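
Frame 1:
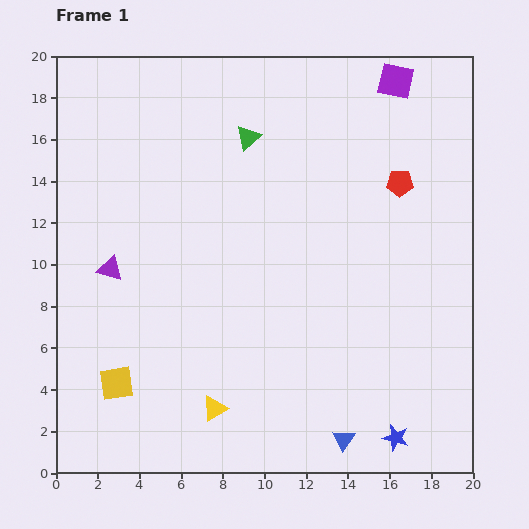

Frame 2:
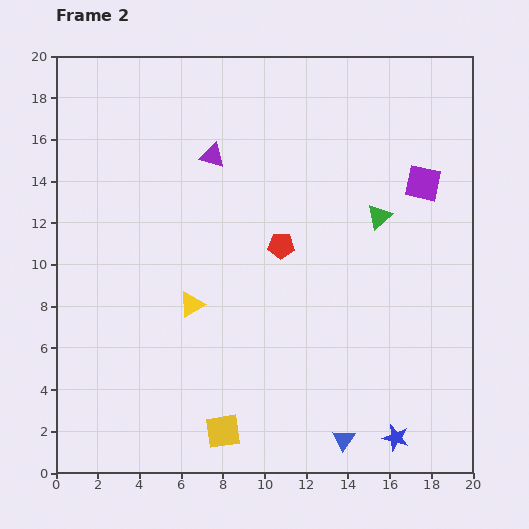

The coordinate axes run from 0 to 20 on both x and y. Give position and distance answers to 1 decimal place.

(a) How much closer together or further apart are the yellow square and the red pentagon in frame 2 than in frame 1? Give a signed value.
-7.3

Distance in frame 1: 16.6. Distance in frame 2: 9.3.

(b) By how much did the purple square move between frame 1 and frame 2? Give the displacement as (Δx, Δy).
(1.3, -4.9)

The purple square was at (16.3, 18.8) in frame 1 and (17.6, 13.9) in frame 2.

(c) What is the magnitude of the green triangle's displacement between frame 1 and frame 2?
7.4

The green triangle moved from (9.2, 16.1) to (15.5, 12.3), a distance of √(6.3² + 3.8²) ≈ 7.4.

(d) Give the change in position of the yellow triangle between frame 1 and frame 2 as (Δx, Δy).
(-1.1, 5.0)

The yellow triangle was at (7.6, 3.1) in frame 1 and (6.5, 8.1) in frame 2.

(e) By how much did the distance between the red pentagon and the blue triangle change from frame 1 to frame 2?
-2.8

Distance in frame 1: 12.6. Distance in frame 2: 9.8.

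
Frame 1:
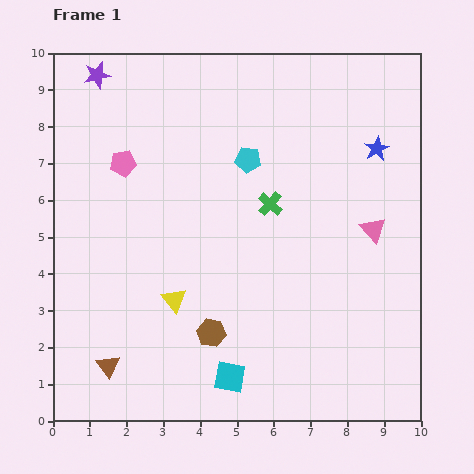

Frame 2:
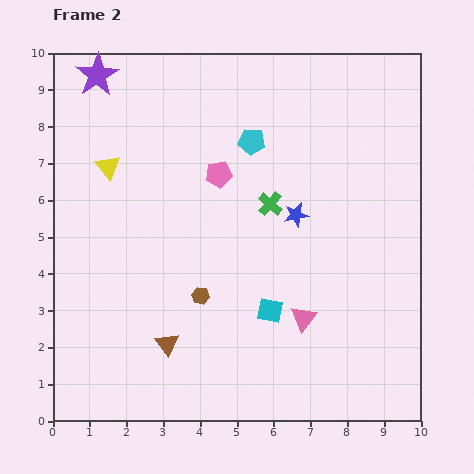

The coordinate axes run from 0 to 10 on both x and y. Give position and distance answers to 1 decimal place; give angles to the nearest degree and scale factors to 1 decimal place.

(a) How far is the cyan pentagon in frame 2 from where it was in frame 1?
0.5

The cyan pentagon moved from (5.3, 7.1) to (5.4, 7.6), a distance of √(0.1² + 0.5²) ≈ 0.5.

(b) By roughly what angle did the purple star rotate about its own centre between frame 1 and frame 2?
20° counter-clockwise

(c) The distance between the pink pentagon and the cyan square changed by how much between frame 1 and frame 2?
-2.5

Distance in frame 1: 6.5. Distance in frame 2: 4.0.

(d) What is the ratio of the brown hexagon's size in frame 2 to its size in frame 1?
0.6×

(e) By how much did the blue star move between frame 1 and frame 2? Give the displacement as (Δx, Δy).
(-2.2, -1.8)

The blue star was at (8.8, 7.4) in frame 1 and (6.6, 5.6) in frame 2.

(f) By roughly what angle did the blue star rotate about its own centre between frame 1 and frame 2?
17° clockwise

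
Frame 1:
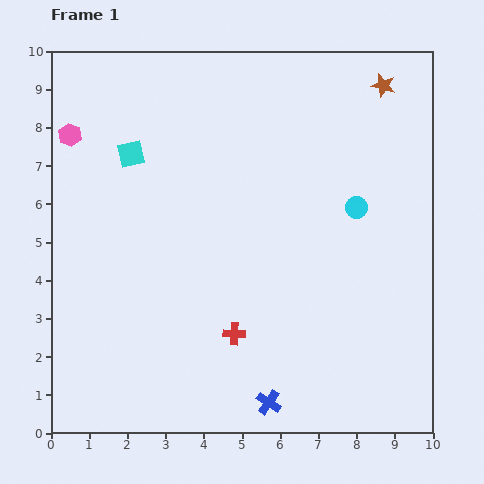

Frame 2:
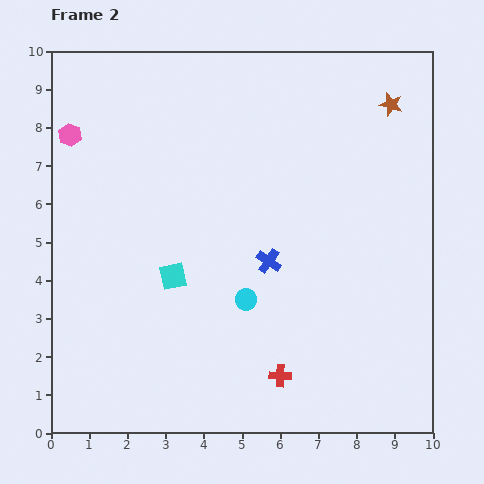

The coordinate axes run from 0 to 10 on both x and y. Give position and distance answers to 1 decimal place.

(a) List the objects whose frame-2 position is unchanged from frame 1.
the pink hexagon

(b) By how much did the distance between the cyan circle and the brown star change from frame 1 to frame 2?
+3.1

Distance in frame 1: 3.3. Distance in frame 2: 6.4.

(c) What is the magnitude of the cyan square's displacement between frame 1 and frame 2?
3.4

The cyan square moved from (2.1, 7.3) to (3.2, 4.1), a distance of √(1.1² + 3.2²) ≈ 3.4.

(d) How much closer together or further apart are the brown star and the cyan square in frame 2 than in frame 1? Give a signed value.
+0.5

Distance in frame 1: 6.8. Distance in frame 2: 7.3.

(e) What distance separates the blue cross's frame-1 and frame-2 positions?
3.7

The blue cross moved from (5.7, 0.8) to (5.7, 4.5), a distance of √(0.0² + 3.7²) ≈ 3.7.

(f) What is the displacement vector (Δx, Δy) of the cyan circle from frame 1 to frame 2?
(-2.9, -2.4)

The cyan circle was at (8.0, 5.9) in frame 1 and (5.1, 3.5) in frame 2.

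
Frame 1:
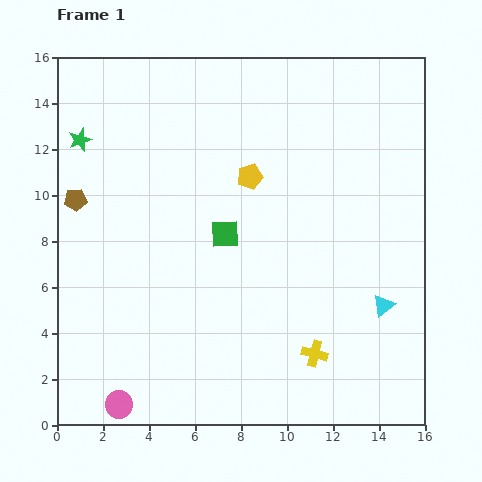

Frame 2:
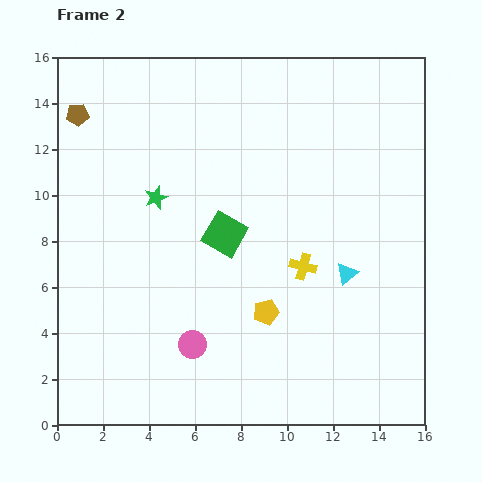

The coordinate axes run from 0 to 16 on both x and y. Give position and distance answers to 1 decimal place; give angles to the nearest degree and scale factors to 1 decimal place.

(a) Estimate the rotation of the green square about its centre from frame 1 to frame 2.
33° clockwise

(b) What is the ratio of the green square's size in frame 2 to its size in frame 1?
1.5×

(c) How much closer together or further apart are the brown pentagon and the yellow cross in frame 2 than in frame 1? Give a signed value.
-0.6

Distance in frame 1: 12.4. Distance in frame 2: 11.8.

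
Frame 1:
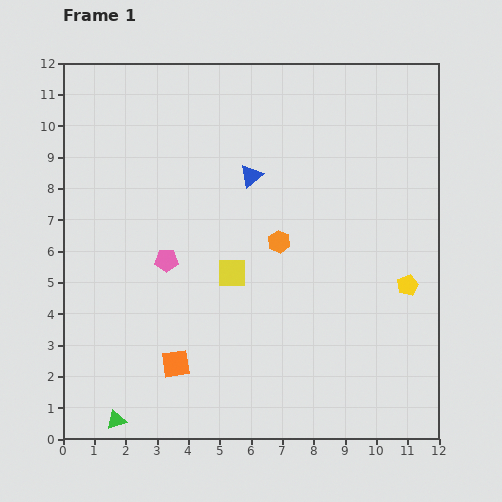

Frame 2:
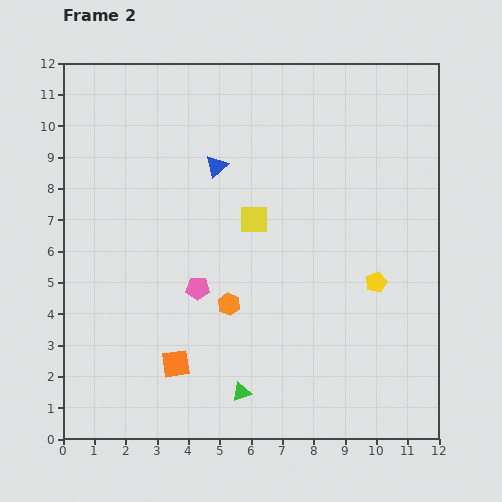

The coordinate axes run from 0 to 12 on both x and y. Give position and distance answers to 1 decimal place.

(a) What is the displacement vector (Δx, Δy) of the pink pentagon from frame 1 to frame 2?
(1.0, -0.9)

The pink pentagon was at (3.3, 5.7) in frame 1 and (4.3, 4.8) in frame 2.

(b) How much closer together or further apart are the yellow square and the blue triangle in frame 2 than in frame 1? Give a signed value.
-1.1

Distance in frame 1: 3.2. Distance in frame 2: 2.1.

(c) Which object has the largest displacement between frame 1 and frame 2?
the green triangle

(moved 4.1; next 2.6)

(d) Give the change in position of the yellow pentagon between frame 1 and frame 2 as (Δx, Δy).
(-1.0, 0.1)

The yellow pentagon was at (11.0, 4.9) in frame 1 and (10.0, 5.0) in frame 2.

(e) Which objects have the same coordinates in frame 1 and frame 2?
the orange square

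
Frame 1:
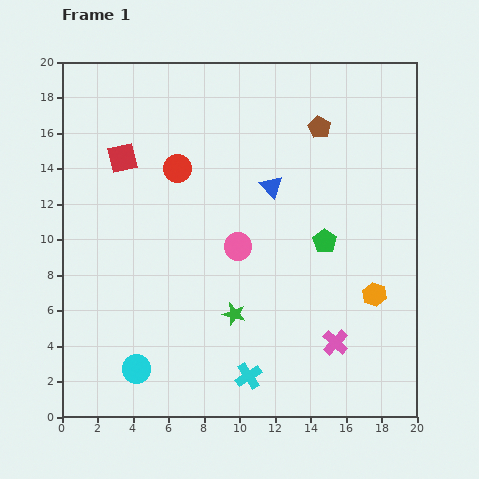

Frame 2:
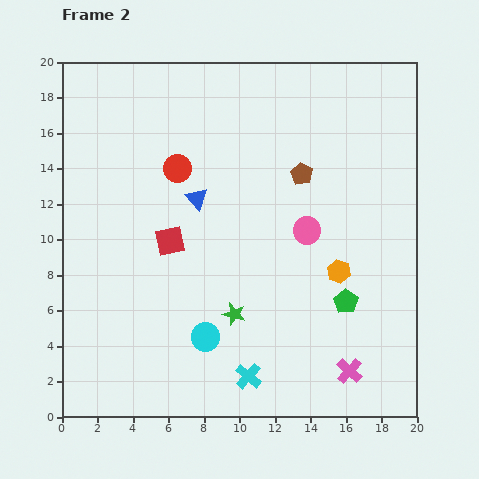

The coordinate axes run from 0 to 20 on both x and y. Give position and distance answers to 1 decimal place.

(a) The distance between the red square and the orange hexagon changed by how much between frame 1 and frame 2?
-6.5

Distance in frame 1: 16.2. Distance in frame 2: 9.7.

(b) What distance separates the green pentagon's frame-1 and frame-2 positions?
3.6

The green pentagon moved from (14.8, 9.9) to (16.0, 6.5), a distance of √(1.2² + 3.4²) ≈ 3.6.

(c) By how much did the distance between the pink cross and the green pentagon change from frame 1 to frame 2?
-1.8

Distance in frame 1: 5.7. Distance in frame 2: 3.9.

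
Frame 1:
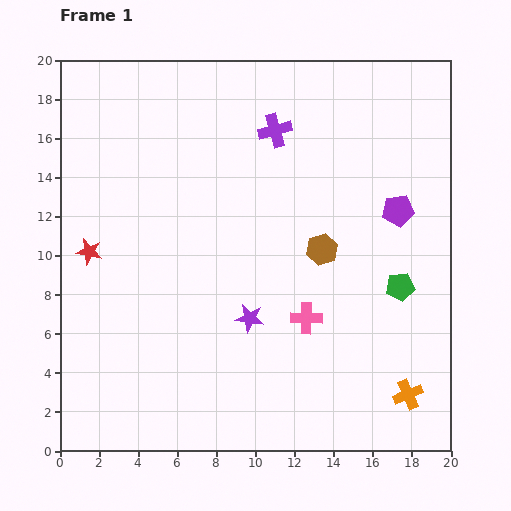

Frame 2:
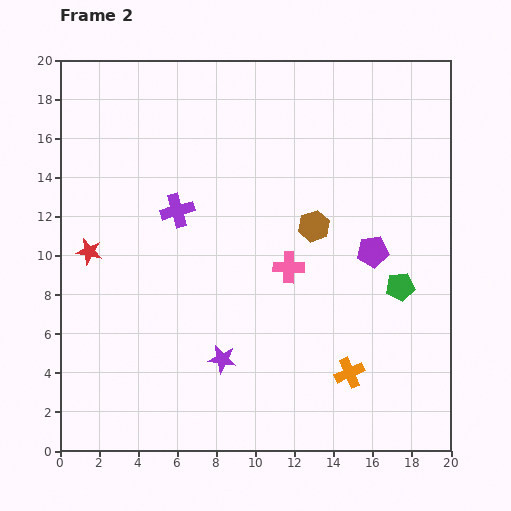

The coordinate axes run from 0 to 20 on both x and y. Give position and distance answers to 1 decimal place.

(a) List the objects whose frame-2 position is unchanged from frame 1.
the green pentagon, the red star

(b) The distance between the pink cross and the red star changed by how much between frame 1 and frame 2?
-1.4

Distance in frame 1: 11.6. Distance in frame 2: 10.2.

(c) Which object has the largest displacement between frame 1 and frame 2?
the purple cross

(moved 6.5; next 3.2)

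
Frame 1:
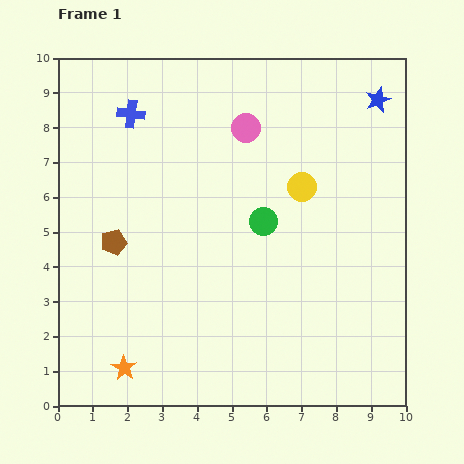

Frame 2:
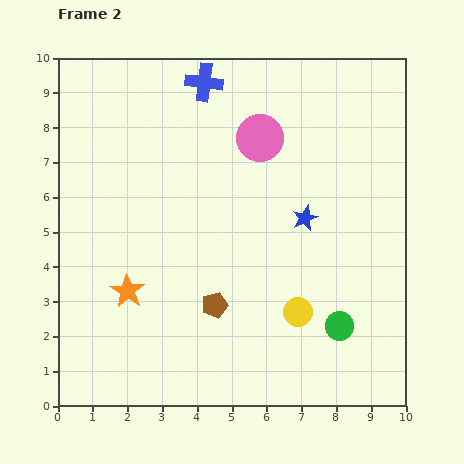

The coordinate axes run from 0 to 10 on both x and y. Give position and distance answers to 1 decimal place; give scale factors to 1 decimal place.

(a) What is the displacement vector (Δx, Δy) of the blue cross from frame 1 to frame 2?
(2.1, 0.9)

The blue cross was at (2.1, 8.4) in frame 1 and (4.2, 9.3) in frame 2.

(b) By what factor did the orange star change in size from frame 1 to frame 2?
1.3×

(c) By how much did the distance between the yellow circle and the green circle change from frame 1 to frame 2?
-0.2

Distance in frame 1: 1.5. Distance in frame 2: 1.3.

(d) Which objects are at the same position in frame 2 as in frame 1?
none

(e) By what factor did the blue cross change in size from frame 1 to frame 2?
1.4×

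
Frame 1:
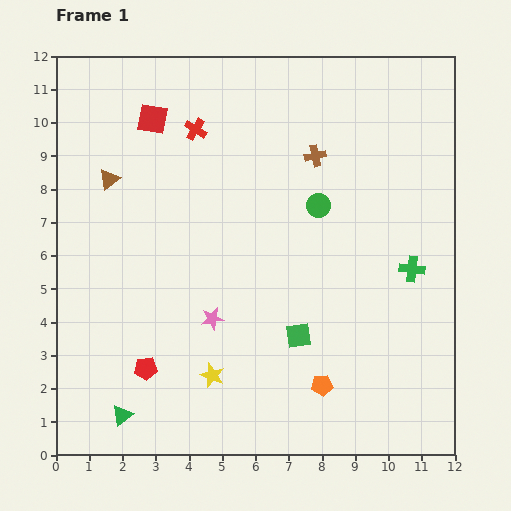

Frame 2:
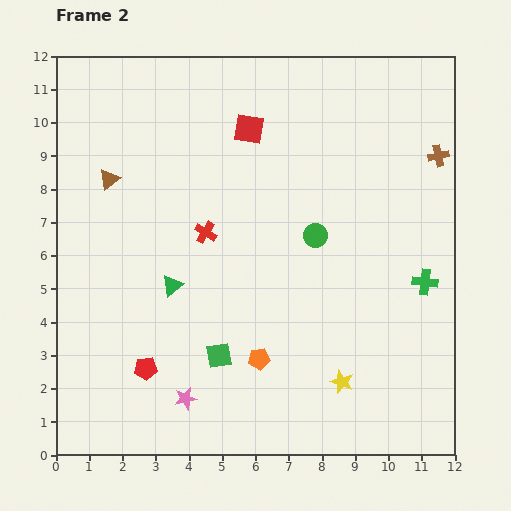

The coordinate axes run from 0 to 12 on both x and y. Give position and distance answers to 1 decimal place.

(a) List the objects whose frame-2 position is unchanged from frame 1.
the red pentagon, the brown triangle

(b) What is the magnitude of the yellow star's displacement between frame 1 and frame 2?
3.9

The yellow star moved from (4.7, 2.4) to (8.6, 2.2), a distance of √(3.9² + 0.2²) ≈ 3.9.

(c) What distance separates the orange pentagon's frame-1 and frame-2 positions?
2.1

The orange pentagon moved from (8.0, 2.1) to (6.1, 2.9), a distance of √(1.9² + 0.8²) ≈ 2.1.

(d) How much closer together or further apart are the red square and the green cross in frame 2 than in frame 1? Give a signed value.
-2.0

Distance in frame 1: 9.0. Distance in frame 2: 7.0.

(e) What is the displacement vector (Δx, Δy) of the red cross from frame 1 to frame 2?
(0.3, -3.1)

The red cross was at (4.2, 9.8) in frame 1 and (4.5, 6.7) in frame 2.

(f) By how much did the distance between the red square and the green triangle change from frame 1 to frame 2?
-3.7

Distance in frame 1: 8.9. Distance in frame 2: 5.2.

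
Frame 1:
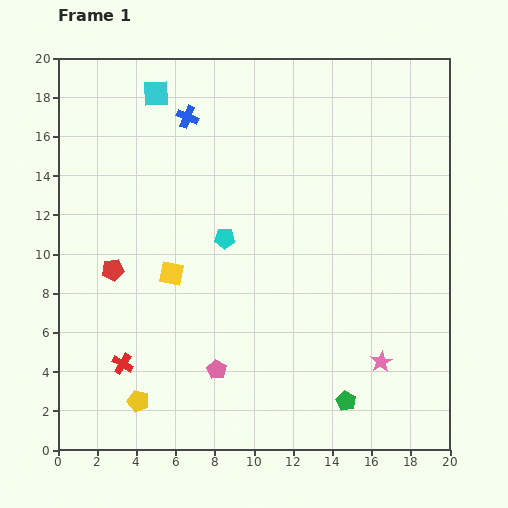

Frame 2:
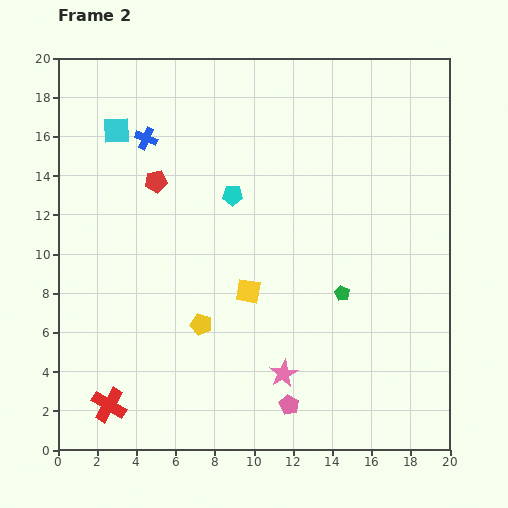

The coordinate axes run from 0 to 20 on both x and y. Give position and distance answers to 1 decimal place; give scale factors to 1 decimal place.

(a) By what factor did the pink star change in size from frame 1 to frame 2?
1.3×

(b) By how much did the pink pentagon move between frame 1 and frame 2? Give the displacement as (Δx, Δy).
(3.7, -1.8)

The pink pentagon was at (8.1, 4.1) in frame 1 and (11.8, 2.3) in frame 2.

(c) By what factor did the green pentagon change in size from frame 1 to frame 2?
0.8×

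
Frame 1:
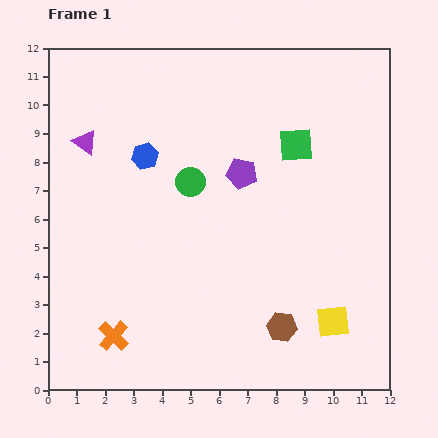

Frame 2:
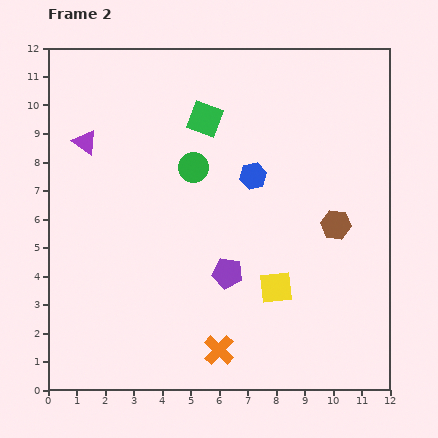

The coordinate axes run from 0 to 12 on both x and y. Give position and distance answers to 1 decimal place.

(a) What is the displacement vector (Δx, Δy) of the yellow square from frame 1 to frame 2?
(-2.0, 1.2)

The yellow square was at (10.0, 2.4) in frame 1 and (8.0, 3.6) in frame 2.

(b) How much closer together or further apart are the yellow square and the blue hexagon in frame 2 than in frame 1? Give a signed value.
-4.8

Distance in frame 1: 8.8. Distance in frame 2: 4.0.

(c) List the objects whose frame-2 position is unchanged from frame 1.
the purple triangle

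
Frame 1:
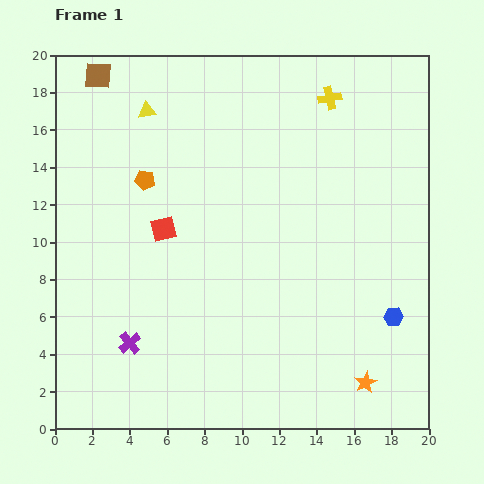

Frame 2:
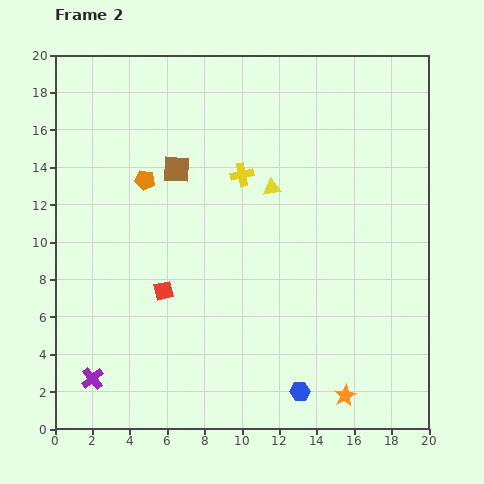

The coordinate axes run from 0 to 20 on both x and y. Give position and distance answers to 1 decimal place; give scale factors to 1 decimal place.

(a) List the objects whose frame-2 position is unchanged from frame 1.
the orange pentagon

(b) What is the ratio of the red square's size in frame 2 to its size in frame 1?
0.8×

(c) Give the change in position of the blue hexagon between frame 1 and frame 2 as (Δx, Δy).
(-5.0, -4.0)

The blue hexagon was at (18.1, 6.0) in frame 1 and (13.1, 2.0) in frame 2.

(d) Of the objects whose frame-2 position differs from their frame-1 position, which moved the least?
the orange star

(moved 1.3)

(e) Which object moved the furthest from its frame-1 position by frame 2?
the yellow triangle

(moved 7.9; next 6.5)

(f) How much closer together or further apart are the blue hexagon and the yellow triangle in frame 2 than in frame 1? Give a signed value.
-6.2

Distance in frame 1: 17.2. Distance in frame 2: 11.0.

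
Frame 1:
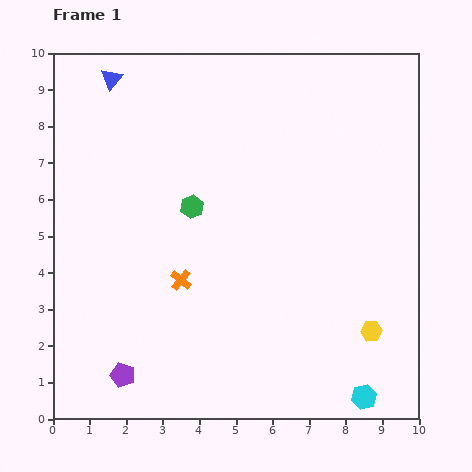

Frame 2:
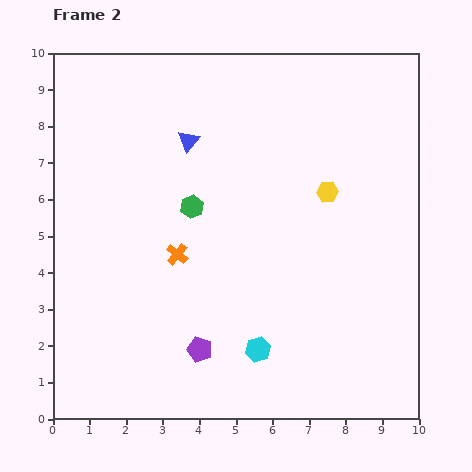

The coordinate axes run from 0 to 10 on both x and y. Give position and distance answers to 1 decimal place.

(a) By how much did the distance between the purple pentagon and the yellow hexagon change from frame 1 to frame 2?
-1.4

Distance in frame 1: 6.9. Distance in frame 2: 5.5.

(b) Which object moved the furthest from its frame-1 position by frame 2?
the yellow hexagon

(moved 4.0; next 3.2)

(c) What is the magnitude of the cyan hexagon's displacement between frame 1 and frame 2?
3.2

The cyan hexagon moved from (8.5, 0.6) to (5.6, 1.9), a distance of √(2.9² + 1.3²) ≈ 3.2.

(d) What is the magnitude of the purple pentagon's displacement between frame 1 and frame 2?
2.2

The purple pentagon moved from (1.9, 1.2) to (4.0, 1.9), a distance of √(2.1² + 0.7²) ≈ 2.2.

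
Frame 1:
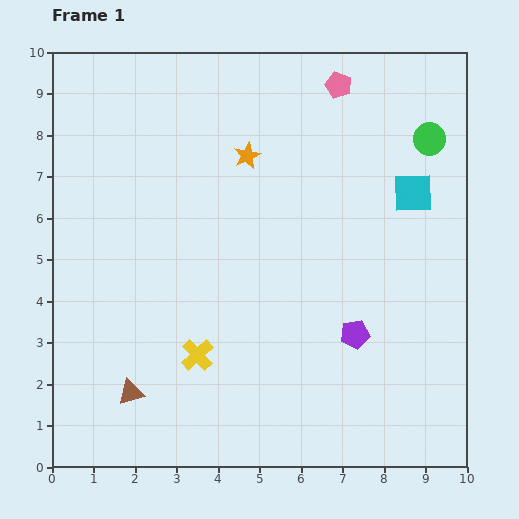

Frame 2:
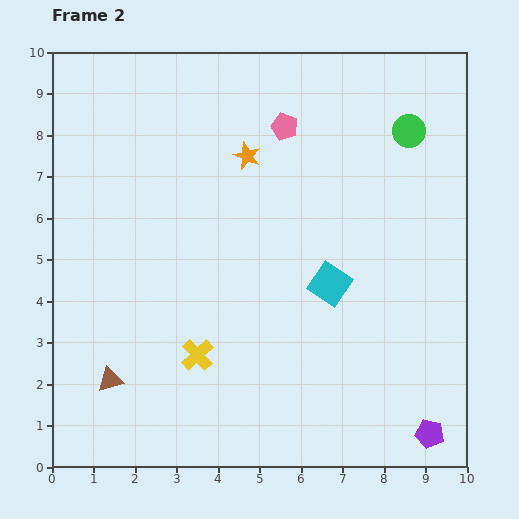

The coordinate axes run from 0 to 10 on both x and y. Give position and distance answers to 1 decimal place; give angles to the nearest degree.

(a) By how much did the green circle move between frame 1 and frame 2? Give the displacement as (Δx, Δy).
(-0.5, 0.2)

The green circle was at (9.1, 7.9) in frame 1 and (8.6, 8.1) in frame 2.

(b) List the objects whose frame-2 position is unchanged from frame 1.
the orange star, the yellow cross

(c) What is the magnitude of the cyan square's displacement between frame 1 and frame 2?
3.0

The cyan square moved from (8.7, 6.6) to (6.7, 4.4), a distance of √(2.0² + 2.2²) ≈ 3.0.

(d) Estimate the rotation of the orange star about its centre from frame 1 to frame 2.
25° counter-clockwise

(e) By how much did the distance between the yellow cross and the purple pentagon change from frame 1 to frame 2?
+2.1

Distance in frame 1: 3.8. Distance in frame 2: 5.9.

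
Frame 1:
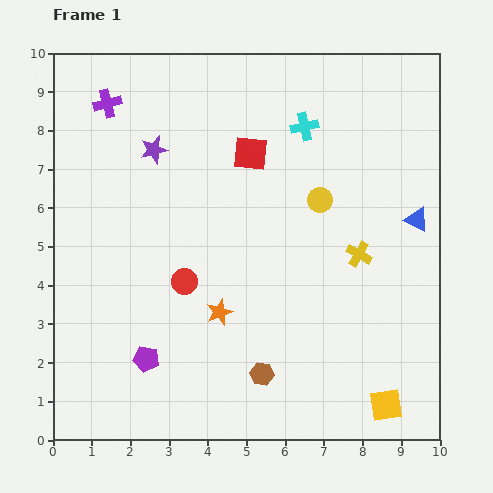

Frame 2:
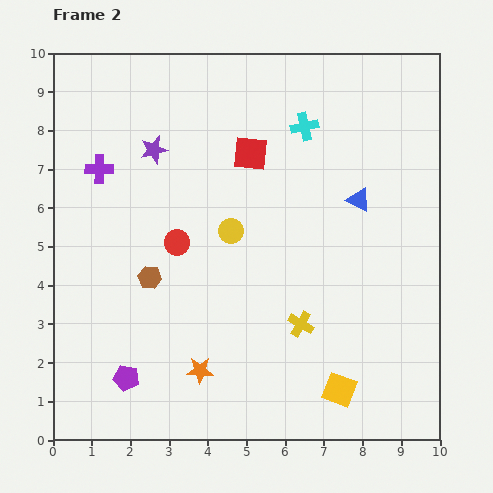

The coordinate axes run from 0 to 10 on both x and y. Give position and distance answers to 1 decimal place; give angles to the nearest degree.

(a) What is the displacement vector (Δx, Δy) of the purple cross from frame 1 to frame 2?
(-0.2, -1.7)

The purple cross was at (1.4, 8.7) in frame 1 and (1.2, 7.0) in frame 2.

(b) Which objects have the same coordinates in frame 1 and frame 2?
the red square, the purple star, the cyan cross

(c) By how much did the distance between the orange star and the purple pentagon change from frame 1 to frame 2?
-0.3

Distance in frame 1: 2.2. Distance in frame 2: 1.9.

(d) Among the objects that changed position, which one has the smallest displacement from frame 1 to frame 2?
the purple pentagon

(moved 0.7)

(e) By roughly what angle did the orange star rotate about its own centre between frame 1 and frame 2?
24° clockwise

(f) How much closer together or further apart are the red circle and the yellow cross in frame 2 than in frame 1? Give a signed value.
-0.8

Distance in frame 1: 4.6. Distance in frame 2: 3.8.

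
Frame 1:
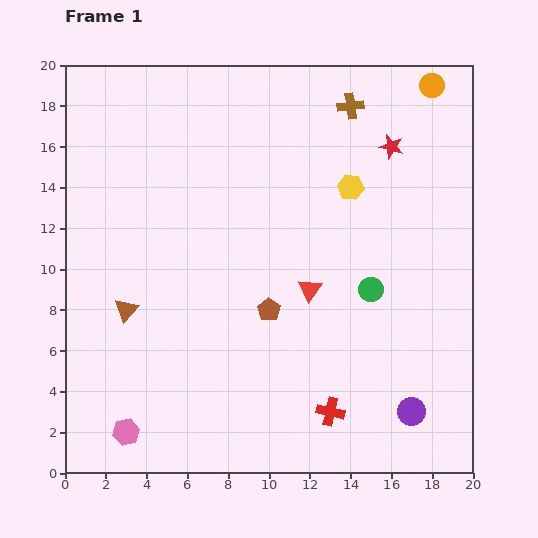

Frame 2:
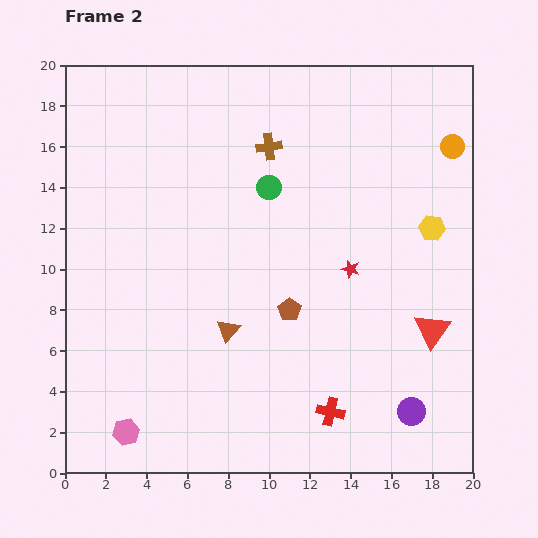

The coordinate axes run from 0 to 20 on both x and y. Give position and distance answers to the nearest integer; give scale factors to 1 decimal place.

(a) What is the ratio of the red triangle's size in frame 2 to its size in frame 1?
1.6×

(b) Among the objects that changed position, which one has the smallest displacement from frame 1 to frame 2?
the brown pentagon

(moved 1)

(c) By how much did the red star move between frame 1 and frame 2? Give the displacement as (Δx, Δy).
(-2, -6)

The red star was at (16, 16) in frame 1 and (14, 10) in frame 2.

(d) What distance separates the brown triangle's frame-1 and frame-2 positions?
5

The brown triangle moved from (3, 8) to (8, 7), a distance of √(5² + 1²) ≈ 5.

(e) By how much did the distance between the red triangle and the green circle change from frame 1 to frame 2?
+8

Distance in frame 1: 3. Distance in frame 2: 11.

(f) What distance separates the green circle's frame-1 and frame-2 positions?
7

The green circle moved from (15, 9) to (10, 14), a distance of √(5² + 5²) ≈ 7.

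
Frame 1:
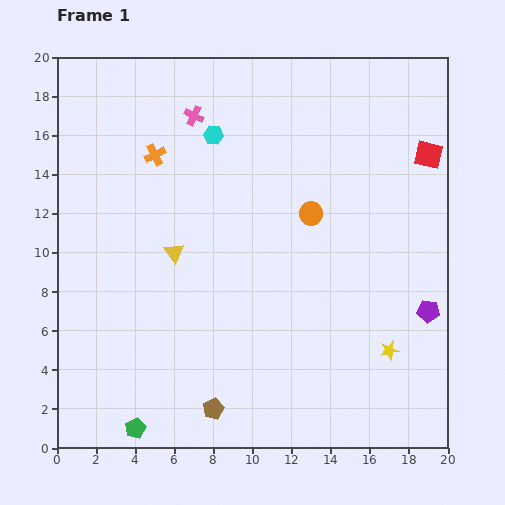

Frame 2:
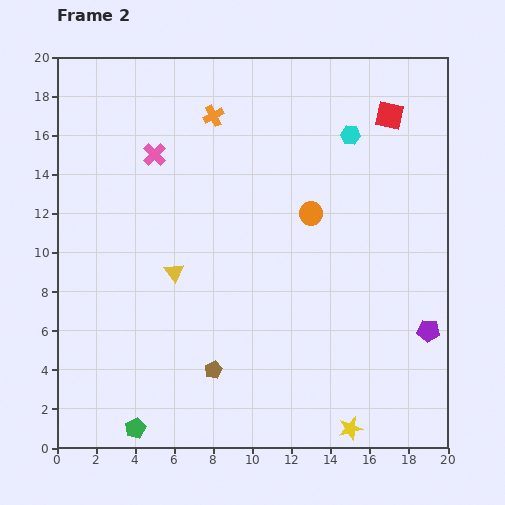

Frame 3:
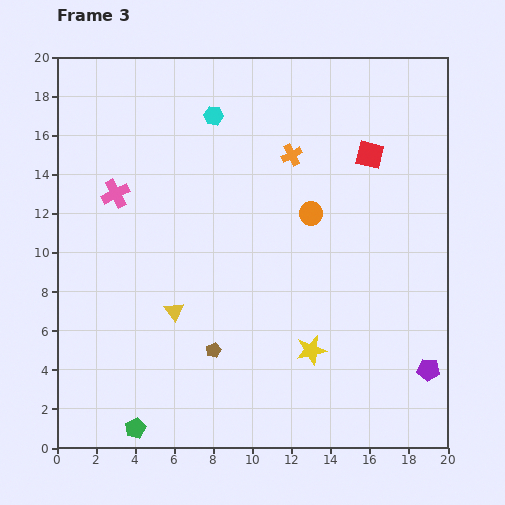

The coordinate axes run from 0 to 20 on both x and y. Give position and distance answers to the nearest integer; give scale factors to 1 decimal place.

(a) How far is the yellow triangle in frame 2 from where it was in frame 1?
1

The yellow triangle moved from (6, 10) to (6, 9), a distance of √(0² + 1²) ≈ 1.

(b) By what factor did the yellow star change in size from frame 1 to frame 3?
1.5×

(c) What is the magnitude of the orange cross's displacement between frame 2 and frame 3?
4

The orange cross moved from (8, 17) to (12, 15), a distance of √(4² + 2²) ≈ 4.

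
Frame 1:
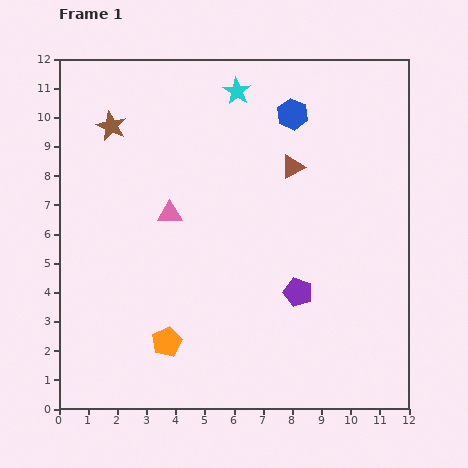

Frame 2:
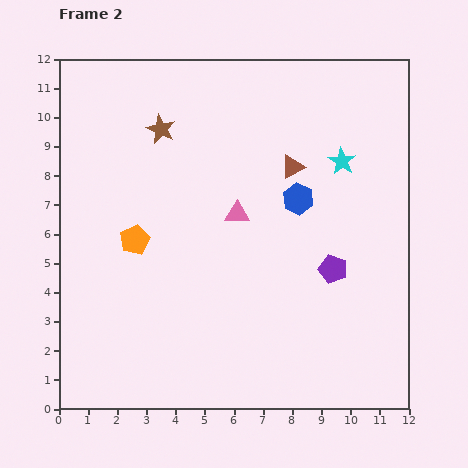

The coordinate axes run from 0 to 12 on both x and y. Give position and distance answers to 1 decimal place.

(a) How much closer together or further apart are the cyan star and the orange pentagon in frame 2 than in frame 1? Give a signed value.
-1.3

Distance in frame 1: 8.9. Distance in frame 2: 7.6.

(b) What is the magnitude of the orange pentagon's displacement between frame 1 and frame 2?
3.7

The orange pentagon moved from (3.7, 2.3) to (2.6, 5.8), a distance of √(1.1² + 3.5²) ≈ 3.7.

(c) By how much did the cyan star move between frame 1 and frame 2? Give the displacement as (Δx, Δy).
(3.6, -2.4)

The cyan star was at (6.1, 10.9) in frame 1 and (9.7, 8.5) in frame 2.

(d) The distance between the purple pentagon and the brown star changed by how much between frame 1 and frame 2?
-1.0

Distance in frame 1: 8.6. Distance in frame 2: 7.6.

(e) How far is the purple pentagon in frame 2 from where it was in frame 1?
1.4

The purple pentagon moved from (8.2, 4.0) to (9.4, 4.8), a distance of √(1.2² + 0.8²) ≈ 1.4.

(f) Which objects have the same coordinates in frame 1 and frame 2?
the brown triangle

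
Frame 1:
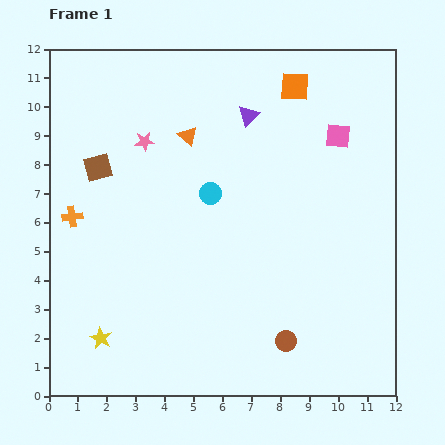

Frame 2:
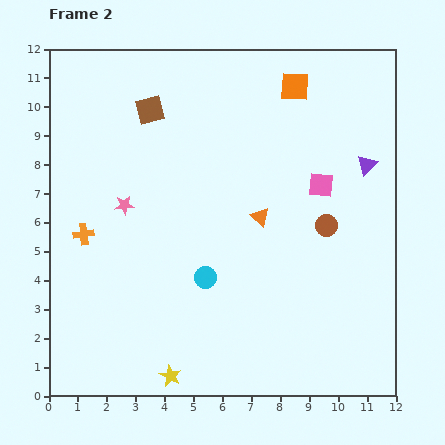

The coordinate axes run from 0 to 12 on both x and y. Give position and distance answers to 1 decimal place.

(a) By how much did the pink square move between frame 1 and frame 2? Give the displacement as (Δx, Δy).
(-0.6, -1.7)

The pink square was at (10.0, 9.0) in frame 1 and (9.4, 7.3) in frame 2.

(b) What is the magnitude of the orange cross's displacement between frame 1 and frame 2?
0.7

The orange cross moved from (0.8, 6.2) to (1.2, 5.6), a distance of √(0.4² + 0.6²) ≈ 0.7.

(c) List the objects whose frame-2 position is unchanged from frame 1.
the orange square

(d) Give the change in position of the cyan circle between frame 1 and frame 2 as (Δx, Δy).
(-0.2, -2.9)

The cyan circle was at (5.6, 7.0) in frame 1 and (5.4, 4.1) in frame 2.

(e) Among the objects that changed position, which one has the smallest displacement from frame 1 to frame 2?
the orange cross

(moved 0.7)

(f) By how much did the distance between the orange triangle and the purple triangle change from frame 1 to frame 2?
+1.9

Distance in frame 1: 2.2. Distance in frame 2: 4.1.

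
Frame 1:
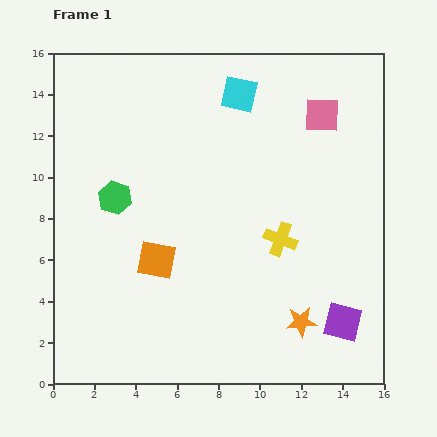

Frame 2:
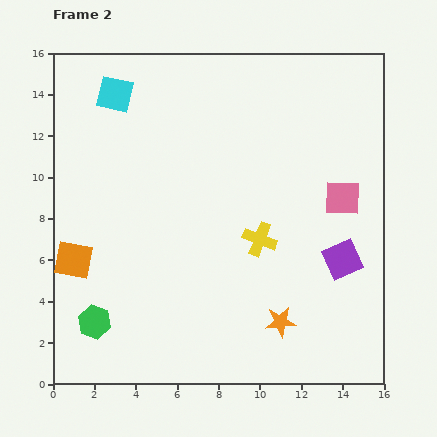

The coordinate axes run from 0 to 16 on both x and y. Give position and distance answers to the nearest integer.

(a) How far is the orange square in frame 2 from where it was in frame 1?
4

The orange square moved from (5, 6) to (1, 6), a distance of √(4² + 0²) ≈ 4.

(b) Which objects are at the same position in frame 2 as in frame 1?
none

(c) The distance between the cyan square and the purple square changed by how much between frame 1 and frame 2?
+2

Distance in frame 1: 12. Distance in frame 2: 14.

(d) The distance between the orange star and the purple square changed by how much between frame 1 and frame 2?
+2

Distance in frame 1: 2. Distance in frame 2: 4.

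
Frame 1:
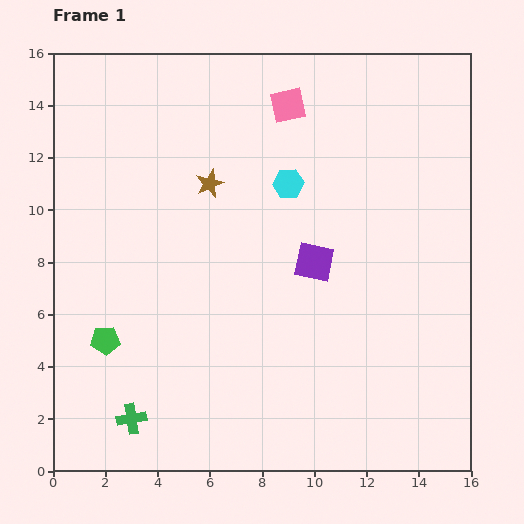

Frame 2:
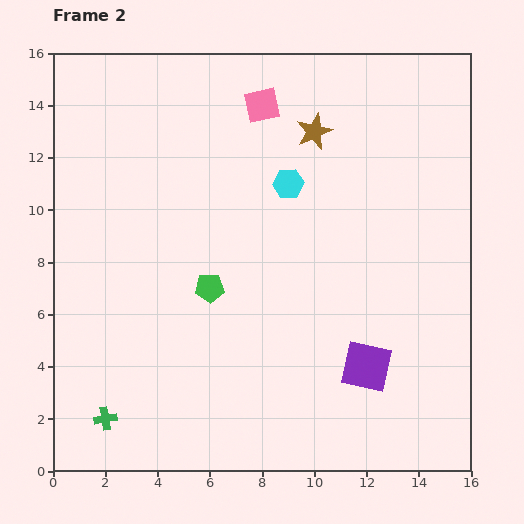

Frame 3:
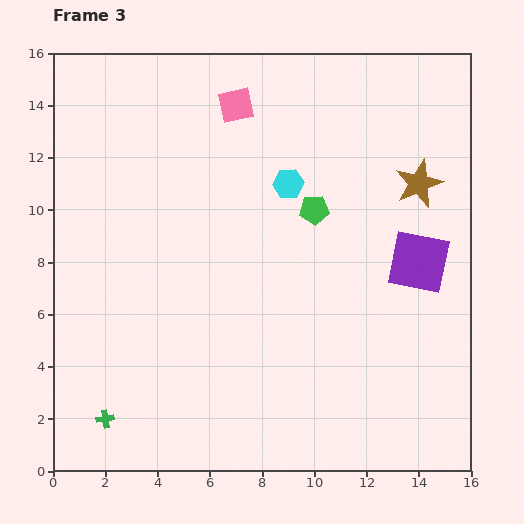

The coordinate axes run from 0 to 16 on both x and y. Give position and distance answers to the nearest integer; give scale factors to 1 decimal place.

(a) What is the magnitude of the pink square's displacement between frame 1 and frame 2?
1

The pink square moved from (9, 14) to (8, 14), a distance of √(1² + 0²) ≈ 1.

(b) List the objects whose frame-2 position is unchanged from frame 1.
the cyan hexagon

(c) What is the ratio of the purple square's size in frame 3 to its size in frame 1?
1.6×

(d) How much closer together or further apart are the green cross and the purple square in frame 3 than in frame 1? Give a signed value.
+4

Distance in frame 1: 9. Distance in frame 3: 13.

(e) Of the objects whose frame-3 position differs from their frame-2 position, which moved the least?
the pink square

(moved 1)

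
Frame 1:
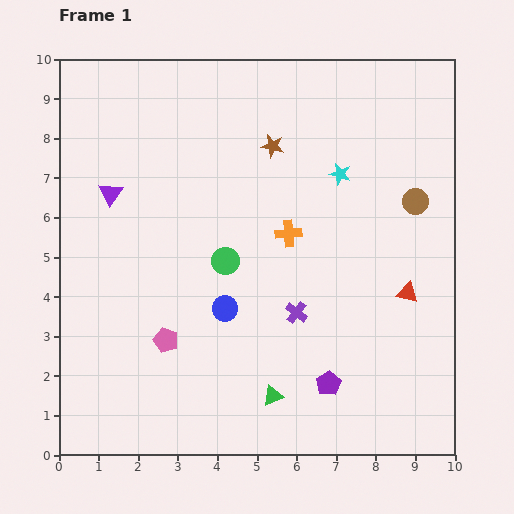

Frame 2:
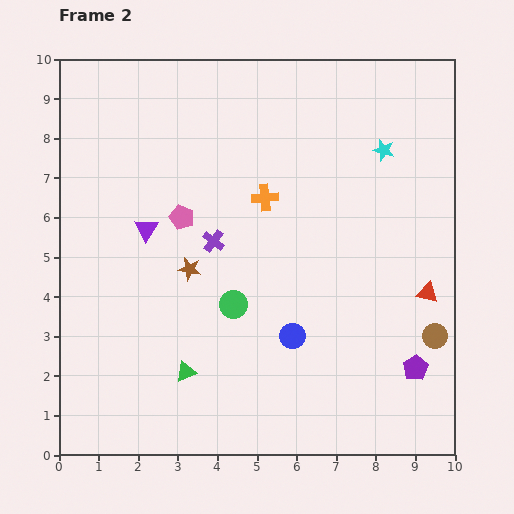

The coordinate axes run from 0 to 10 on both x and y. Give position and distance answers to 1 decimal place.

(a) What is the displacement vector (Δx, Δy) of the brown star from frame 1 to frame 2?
(-2.1, -3.1)

The brown star was at (5.4, 7.8) in frame 1 and (3.3, 4.7) in frame 2.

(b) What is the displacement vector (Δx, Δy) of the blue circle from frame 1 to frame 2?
(1.7, -0.7)

The blue circle was at (4.2, 3.7) in frame 1 and (5.9, 3.0) in frame 2.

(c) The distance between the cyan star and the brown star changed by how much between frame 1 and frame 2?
+3.9

Distance in frame 1: 1.8. Distance in frame 2: 5.7.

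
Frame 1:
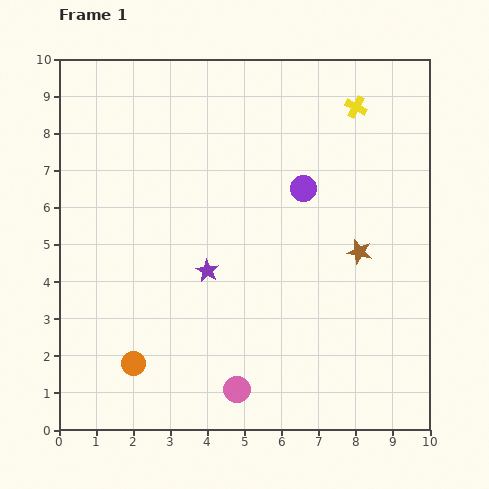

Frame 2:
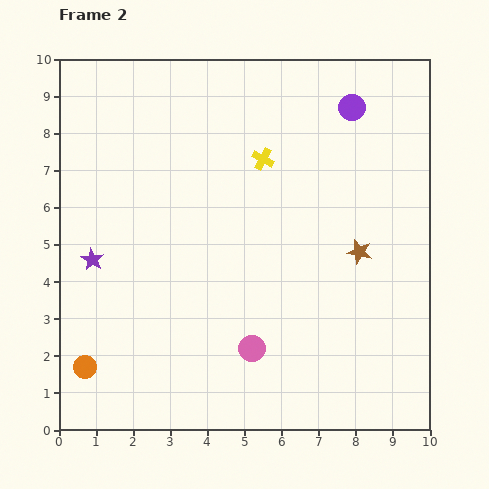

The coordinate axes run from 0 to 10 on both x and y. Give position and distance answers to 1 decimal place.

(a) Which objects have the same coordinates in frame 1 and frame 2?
the brown star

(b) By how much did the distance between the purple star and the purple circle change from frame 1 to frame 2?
+4.7

Distance in frame 1: 3.4. Distance in frame 2: 8.1.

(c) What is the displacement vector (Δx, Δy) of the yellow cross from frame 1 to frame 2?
(-2.5, -1.4)

The yellow cross was at (8.0, 8.7) in frame 1 and (5.5, 7.3) in frame 2.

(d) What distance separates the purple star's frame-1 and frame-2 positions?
3.1

The purple star moved from (4.0, 4.3) to (0.9, 4.6), a distance of √(3.1² + 0.3²) ≈ 3.1.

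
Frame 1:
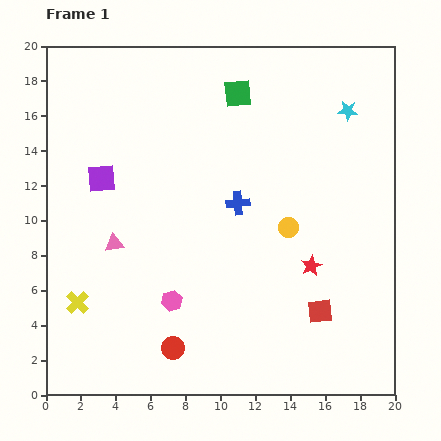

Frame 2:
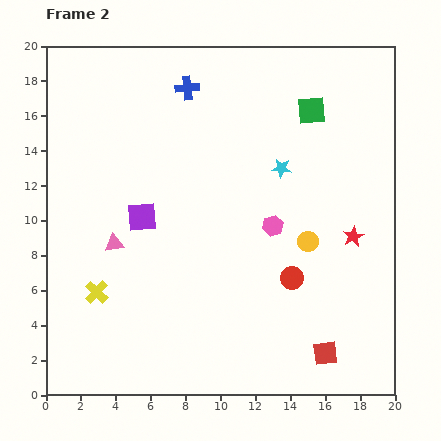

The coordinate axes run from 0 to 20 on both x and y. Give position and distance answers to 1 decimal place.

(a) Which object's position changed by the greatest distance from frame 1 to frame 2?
the red circle

(moved 7.9; next 7.2)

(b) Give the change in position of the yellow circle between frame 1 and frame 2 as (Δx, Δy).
(1.1, -0.8)

The yellow circle was at (13.9, 9.6) in frame 1 and (15.0, 8.8) in frame 2.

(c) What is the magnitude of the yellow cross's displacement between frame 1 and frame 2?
1.3

The yellow cross moved from (1.8, 5.3) to (2.9, 5.9), a distance of √(1.1² + 0.6²) ≈ 1.3.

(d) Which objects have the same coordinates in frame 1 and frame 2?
the pink triangle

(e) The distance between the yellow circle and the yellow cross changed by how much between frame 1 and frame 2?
-0.4

Distance in frame 1: 12.8. Distance in frame 2: 12.4.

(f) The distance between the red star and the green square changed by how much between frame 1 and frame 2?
-3.2

Distance in frame 1: 10.8. Distance in frame 2: 7.6.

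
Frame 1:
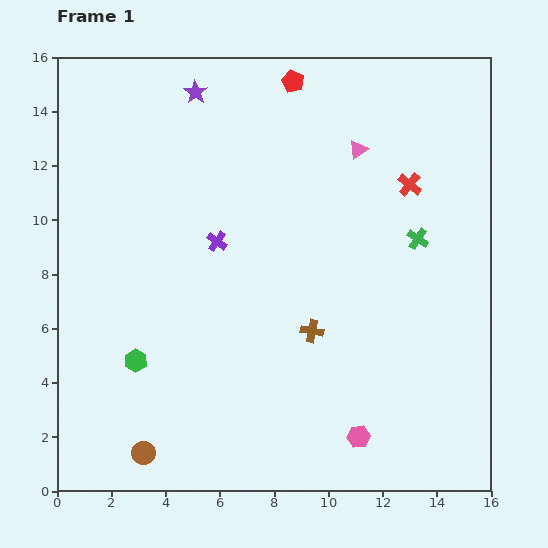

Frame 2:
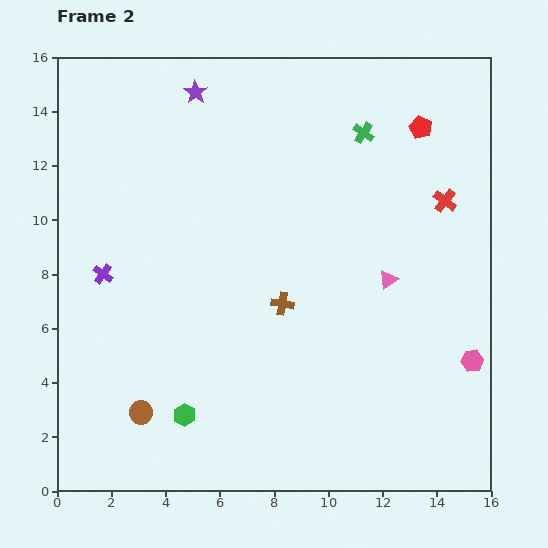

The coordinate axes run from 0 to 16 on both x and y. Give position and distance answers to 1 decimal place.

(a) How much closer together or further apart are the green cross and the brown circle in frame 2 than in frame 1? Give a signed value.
+0.4

Distance in frame 1: 12.8. Distance in frame 2: 13.2.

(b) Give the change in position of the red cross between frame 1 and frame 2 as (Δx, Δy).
(1.3, -0.6)

The red cross was at (13.0, 11.3) in frame 1 and (14.3, 10.7) in frame 2.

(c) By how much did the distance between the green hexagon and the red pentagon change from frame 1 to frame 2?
+1.9

Distance in frame 1: 11.8. Distance in frame 2: 13.7.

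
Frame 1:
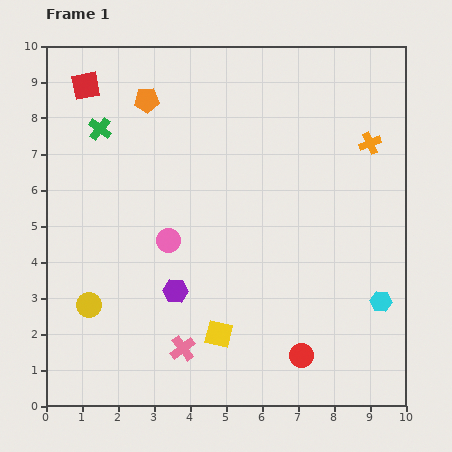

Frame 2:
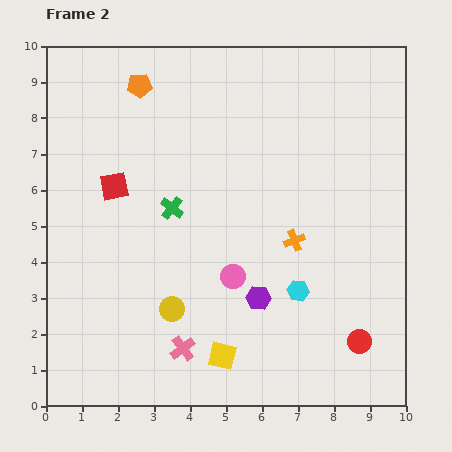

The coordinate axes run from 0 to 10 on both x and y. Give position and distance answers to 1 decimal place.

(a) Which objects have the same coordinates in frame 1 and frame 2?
the pink cross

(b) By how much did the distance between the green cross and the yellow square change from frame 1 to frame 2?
-2.3

Distance in frame 1: 6.6. Distance in frame 2: 4.3.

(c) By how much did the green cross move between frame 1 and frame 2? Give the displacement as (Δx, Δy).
(2.0, -2.2)

The green cross was at (1.5, 7.7) in frame 1 and (3.5, 5.5) in frame 2.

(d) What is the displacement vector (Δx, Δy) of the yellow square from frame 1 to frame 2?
(0.1, -0.6)

The yellow square was at (4.8, 2.0) in frame 1 and (4.9, 1.4) in frame 2.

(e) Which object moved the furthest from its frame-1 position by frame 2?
the orange cross

(moved 3.4; next 3.0)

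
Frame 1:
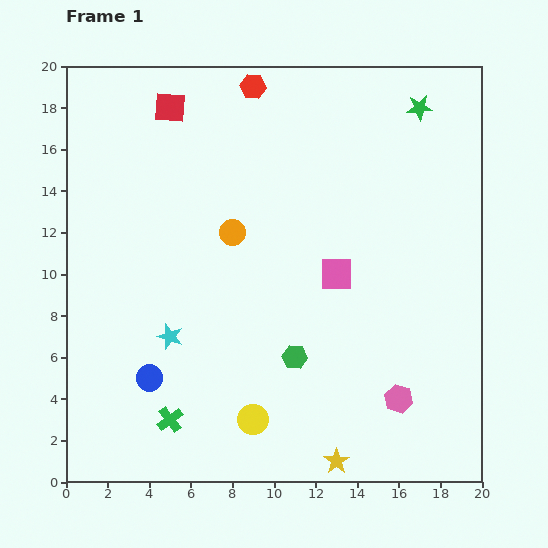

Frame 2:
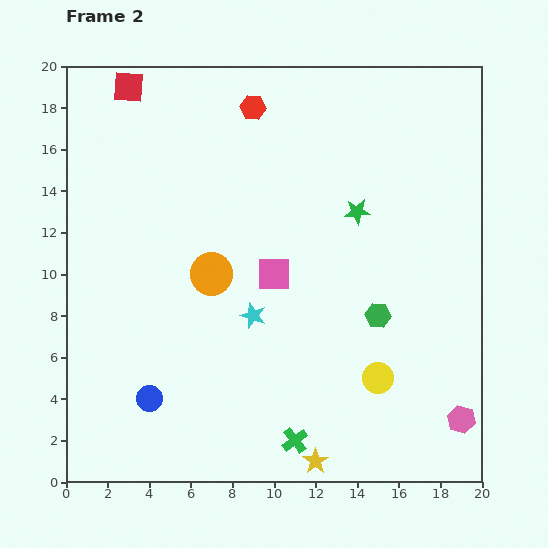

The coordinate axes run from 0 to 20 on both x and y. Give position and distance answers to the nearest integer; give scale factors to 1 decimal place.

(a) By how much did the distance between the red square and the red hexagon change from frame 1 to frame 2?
+2

Distance in frame 1: 4. Distance in frame 2: 6.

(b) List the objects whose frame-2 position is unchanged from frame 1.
none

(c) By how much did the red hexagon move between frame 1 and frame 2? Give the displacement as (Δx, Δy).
(0, -1)

The red hexagon was at (9, 19) in frame 1 and (9, 18) in frame 2.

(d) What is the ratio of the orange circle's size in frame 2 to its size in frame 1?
1.6×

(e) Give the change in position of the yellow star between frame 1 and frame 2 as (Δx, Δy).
(-1, 0)

The yellow star was at (13, 1) in frame 1 and (12, 1) in frame 2.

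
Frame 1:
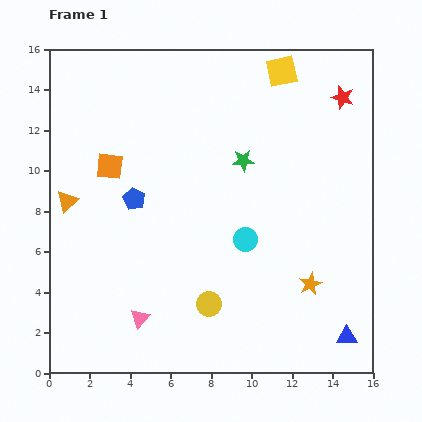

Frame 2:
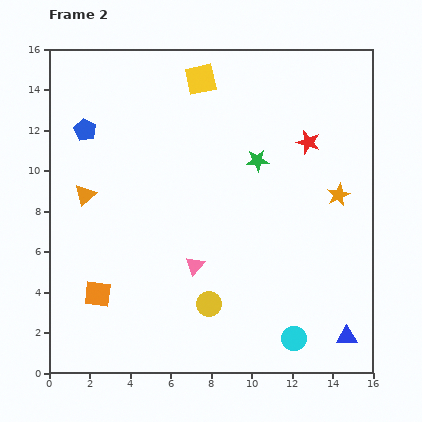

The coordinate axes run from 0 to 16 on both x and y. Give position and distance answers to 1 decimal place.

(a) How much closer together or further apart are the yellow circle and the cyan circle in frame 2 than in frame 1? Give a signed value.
+0.8

Distance in frame 1: 3.7. Distance in frame 2: 4.5.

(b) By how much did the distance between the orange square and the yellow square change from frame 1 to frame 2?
+2.1

Distance in frame 1: 9.7. Distance in frame 2: 11.8.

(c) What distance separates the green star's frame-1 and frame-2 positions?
0.7

The green star moved from (9.6, 10.5) to (10.3, 10.5), a distance of √(0.7² + 0.0²) ≈ 0.7.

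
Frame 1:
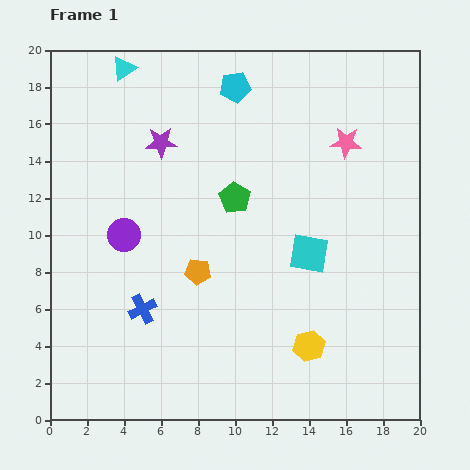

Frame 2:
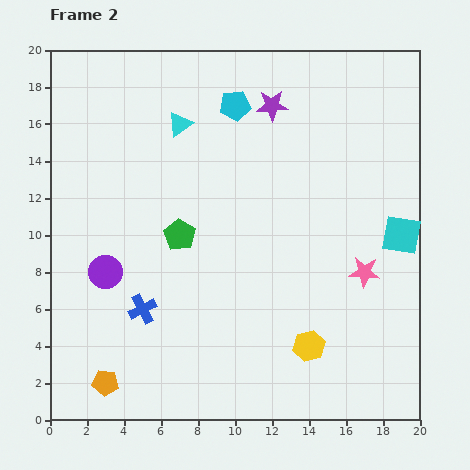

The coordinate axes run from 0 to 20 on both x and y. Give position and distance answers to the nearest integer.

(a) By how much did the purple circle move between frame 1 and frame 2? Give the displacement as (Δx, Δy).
(-1, -2)

The purple circle was at (4, 10) in frame 1 and (3, 8) in frame 2.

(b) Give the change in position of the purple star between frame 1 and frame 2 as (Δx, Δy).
(6, 2)

The purple star was at (6, 15) in frame 1 and (12, 17) in frame 2.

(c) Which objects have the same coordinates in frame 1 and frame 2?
the yellow hexagon, the blue cross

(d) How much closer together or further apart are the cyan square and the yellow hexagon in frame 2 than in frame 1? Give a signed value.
+3

Distance in frame 1: 5. Distance in frame 2: 8.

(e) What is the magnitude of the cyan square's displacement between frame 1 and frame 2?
5

The cyan square moved from (14, 9) to (19, 10), a distance of √(5² + 1²) ≈ 5.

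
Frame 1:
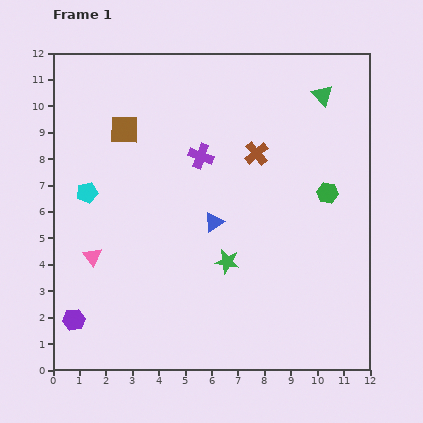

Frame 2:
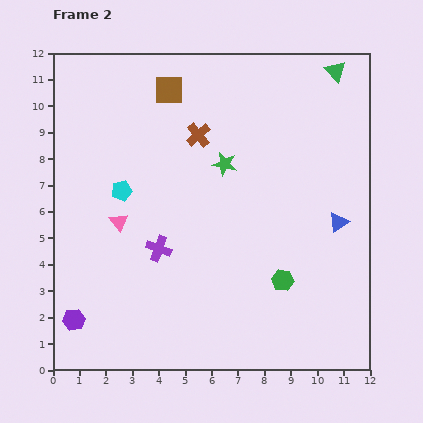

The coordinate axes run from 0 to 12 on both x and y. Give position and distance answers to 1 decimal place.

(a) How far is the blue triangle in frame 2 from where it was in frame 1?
4.7

The blue triangle moved from (6.1, 5.6) to (10.8, 5.6), a distance of √(4.7² + 0.0²) ≈ 4.7.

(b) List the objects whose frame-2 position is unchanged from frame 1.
the purple hexagon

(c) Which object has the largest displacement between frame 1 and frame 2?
the blue triangle

(moved 4.7; next 3.8)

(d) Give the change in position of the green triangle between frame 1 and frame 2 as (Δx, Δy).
(0.5, 0.9)

The green triangle was at (10.2, 10.4) in frame 1 and (10.7, 11.3) in frame 2.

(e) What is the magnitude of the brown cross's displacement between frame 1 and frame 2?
2.3

The brown cross moved from (7.7, 8.2) to (5.5, 8.9), a distance of √(2.2² + 0.7²) ≈ 2.3.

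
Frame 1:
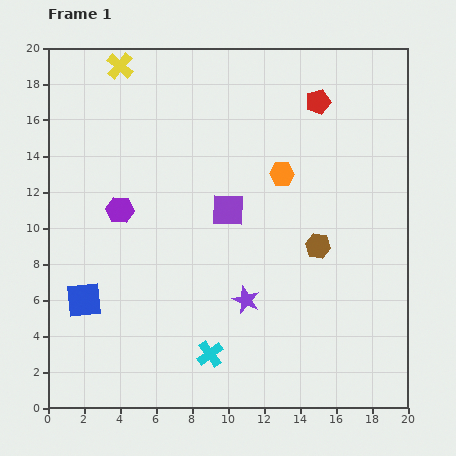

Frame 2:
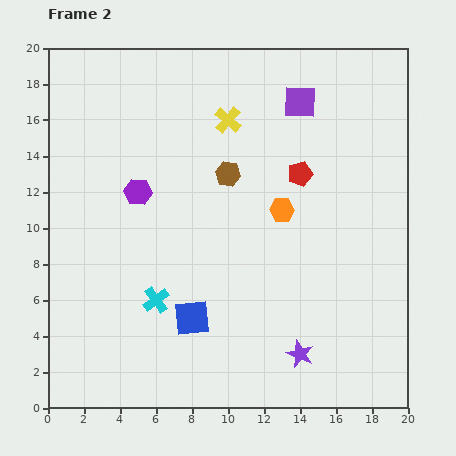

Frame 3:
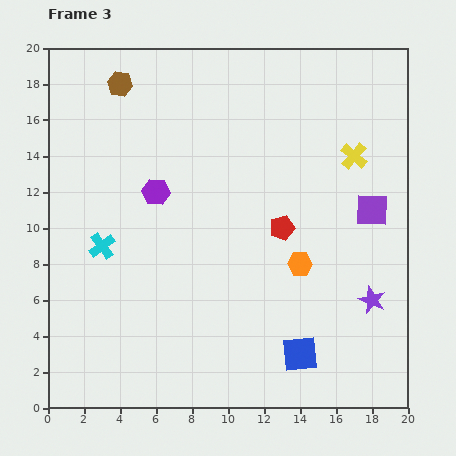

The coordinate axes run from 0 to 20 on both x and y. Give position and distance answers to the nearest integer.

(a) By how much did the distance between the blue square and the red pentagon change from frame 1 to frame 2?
-7

Distance in frame 1: 17. Distance in frame 2: 10.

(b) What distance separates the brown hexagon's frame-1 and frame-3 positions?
14

The brown hexagon moved from (15, 9) to (4, 18), a distance of √(11² + 9²) ≈ 14.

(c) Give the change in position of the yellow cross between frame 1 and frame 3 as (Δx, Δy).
(13, -5)

The yellow cross was at (4, 19) in frame 1 and (17, 14) in frame 3.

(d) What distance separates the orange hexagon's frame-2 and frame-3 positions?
3

The orange hexagon moved from (13, 11) to (14, 8), a distance of √(1² + 3²) ≈ 3.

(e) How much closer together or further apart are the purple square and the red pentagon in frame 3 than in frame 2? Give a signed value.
+1

Distance in frame 2: 4. Distance in frame 3: 5.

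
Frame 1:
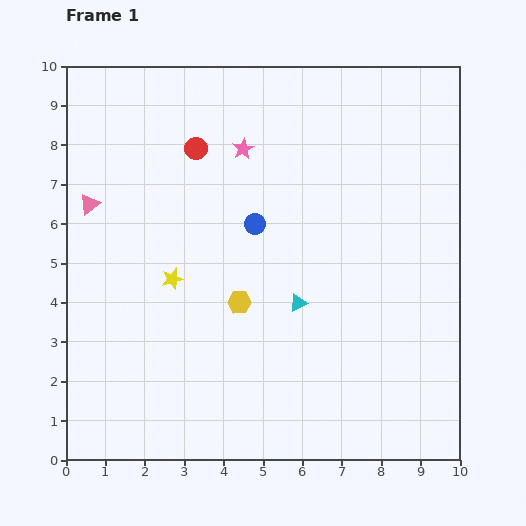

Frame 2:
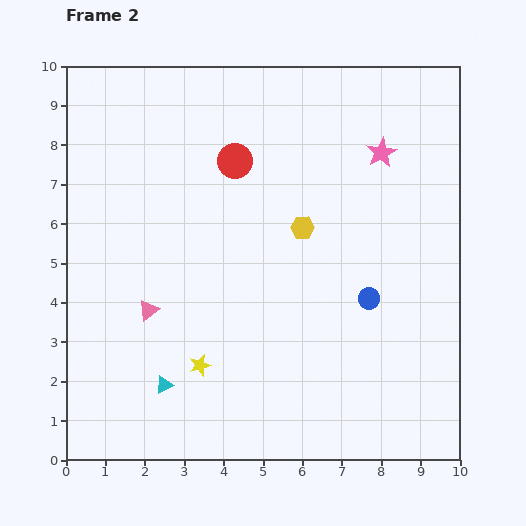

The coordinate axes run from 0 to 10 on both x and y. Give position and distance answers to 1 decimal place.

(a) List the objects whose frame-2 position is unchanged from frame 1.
none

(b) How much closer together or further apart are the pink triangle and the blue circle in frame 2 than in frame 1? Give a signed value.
+1.4

Distance in frame 1: 4.2. Distance in frame 2: 5.6.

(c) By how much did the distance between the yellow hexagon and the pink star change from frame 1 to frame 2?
-1.1

Distance in frame 1: 3.9. Distance in frame 2: 2.8.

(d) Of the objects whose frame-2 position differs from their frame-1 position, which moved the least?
the red circle

(moved 1.0)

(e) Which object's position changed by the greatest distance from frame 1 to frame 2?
the cyan triangle

(moved 4.0; next 3.5)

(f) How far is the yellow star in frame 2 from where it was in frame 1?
2.3

The yellow star moved from (2.7, 4.6) to (3.4, 2.4), a distance of √(0.7² + 2.2²) ≈ 2.3.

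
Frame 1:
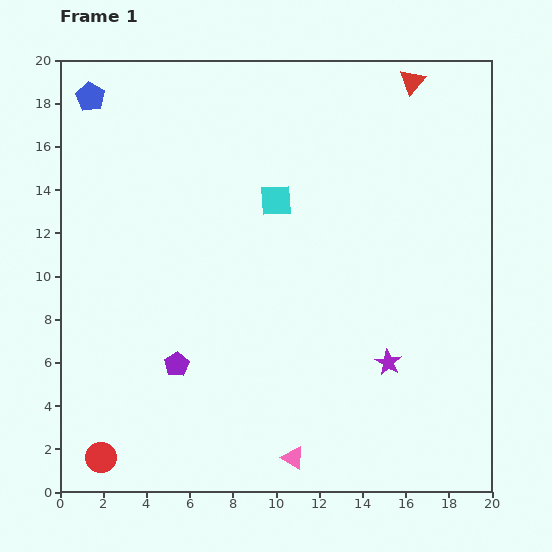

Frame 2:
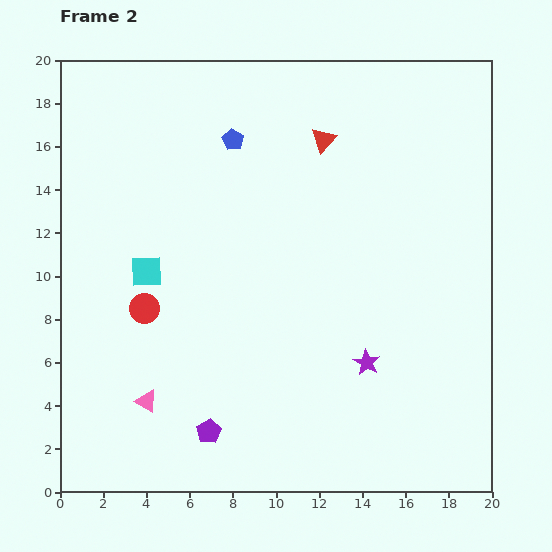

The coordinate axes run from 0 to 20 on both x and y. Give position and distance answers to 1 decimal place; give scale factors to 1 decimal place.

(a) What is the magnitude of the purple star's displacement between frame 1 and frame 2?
1.0

The purple star moved from (15.2, 6.0) to (14.2, 6.0), a distance of √(1.0² + 0.0²) ≈ 1.0.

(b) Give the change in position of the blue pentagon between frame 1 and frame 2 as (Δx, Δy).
(6.6, -2.0)

The blue pentagon was at (1.4, 18.3) in frame 1 and (8.0, 16.3) in frame 2.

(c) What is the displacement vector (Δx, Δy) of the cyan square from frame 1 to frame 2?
(-6.0, -3.3)

The cyan square was at (10.0, 13.5) in frame 1 and (4.0, 10.2) in frame 2.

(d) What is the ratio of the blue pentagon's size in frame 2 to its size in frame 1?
0.7×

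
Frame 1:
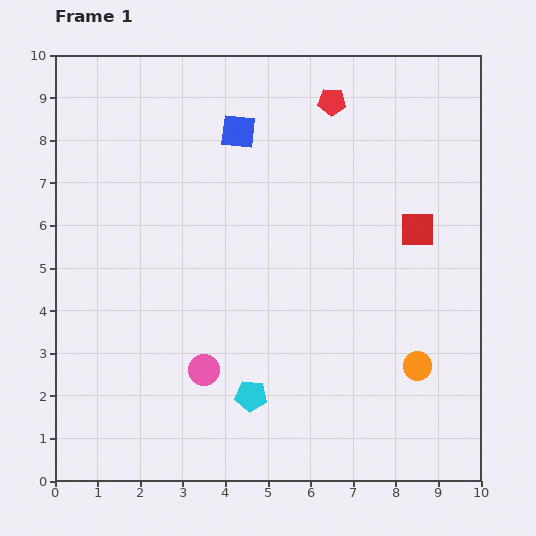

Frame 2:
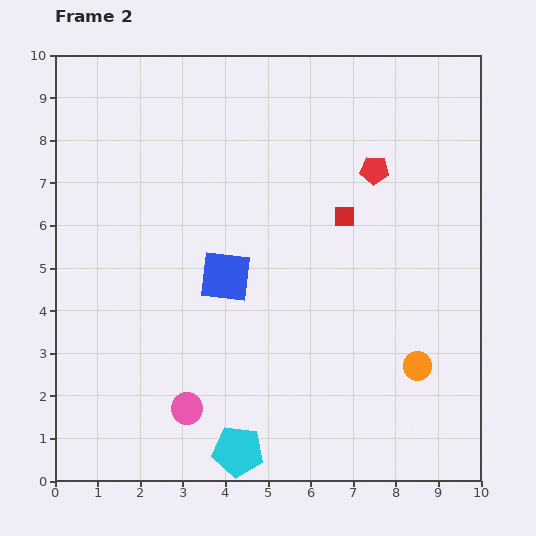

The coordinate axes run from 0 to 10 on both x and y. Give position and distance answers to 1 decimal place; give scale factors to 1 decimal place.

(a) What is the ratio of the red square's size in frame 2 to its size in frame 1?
0.6×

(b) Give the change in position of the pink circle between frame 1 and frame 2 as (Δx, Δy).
(-0.4, -0.9)

The pink circle was at (3.5, 2.6) in frame 1 and (3.1, 1.7) in frame 2.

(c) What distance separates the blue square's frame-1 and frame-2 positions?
3.4

The blue square moved from (4.3, 8.2) to (4.0, 4.8), a distance of √(0.3² + 3.4²) ≈ 3.4.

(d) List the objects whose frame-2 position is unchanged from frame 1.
the orange circle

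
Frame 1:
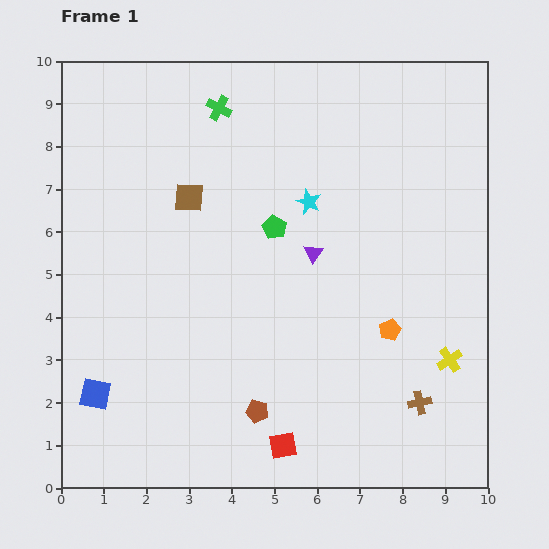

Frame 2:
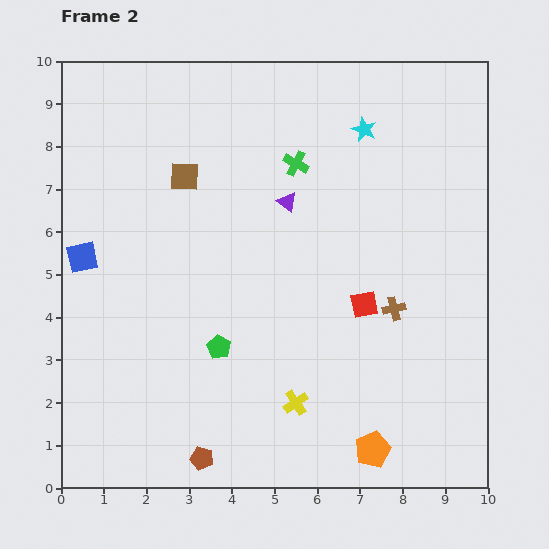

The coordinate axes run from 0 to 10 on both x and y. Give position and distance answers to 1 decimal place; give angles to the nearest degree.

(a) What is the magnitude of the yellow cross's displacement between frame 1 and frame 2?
3.7

The yellow cross moved from (9.1, 3.0) to (5.5, 2.0), a distance of √(3.6² + 1.0²) ≈ 3.7.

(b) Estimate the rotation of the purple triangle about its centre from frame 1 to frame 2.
27° counter-clockwise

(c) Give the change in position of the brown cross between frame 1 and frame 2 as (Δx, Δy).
(-0.6, 2.2)

The brown cross was at (8.4, 2.0) in frame 1 and (7.8, 4.2) in frame 2.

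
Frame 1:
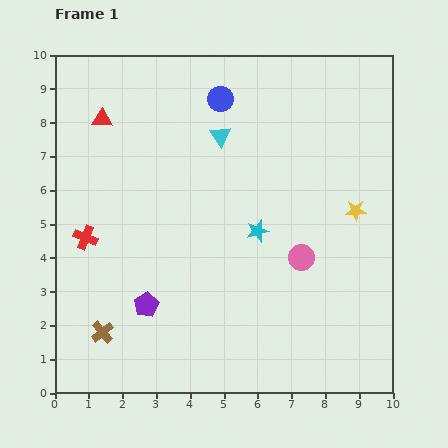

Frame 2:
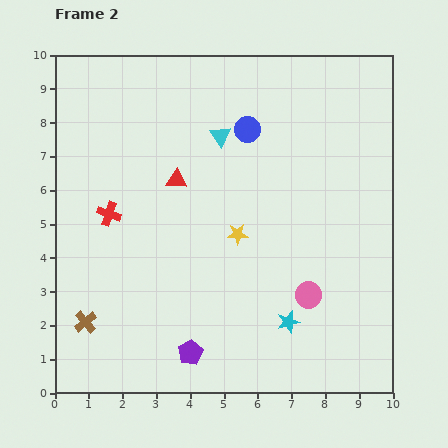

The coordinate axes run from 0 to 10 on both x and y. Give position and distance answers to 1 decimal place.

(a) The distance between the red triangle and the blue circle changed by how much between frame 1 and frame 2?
-1.0

Distance in frame 1: 3.6. Distance in frame 2: 2.6.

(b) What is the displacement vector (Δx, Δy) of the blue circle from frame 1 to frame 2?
(0.8, -0.9)

The blue circle was at (4.9, 8.7) in frame 1 and (5.7, 7.8) in frame 2.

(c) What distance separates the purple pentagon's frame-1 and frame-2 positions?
1.9

The purple pentagon moved from (2.7, 2.6) to (4.0, 1.2), a distance of √(1.3² + 1.4²) ≈ 1.9.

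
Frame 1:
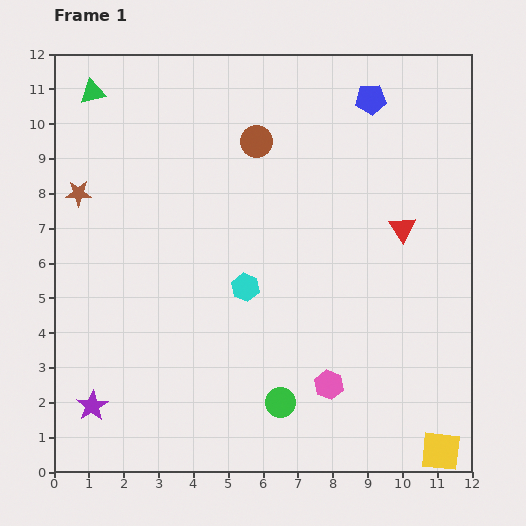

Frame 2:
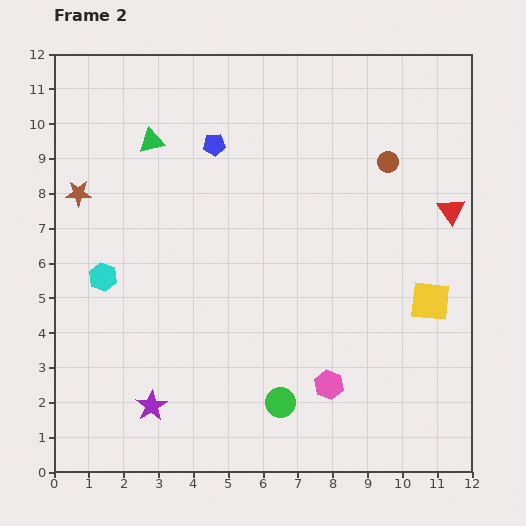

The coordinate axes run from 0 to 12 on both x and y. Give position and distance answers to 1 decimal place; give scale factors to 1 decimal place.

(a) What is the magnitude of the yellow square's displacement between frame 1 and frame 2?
4.3

The yellow square moved from (11.1, 0.6) to (10.8, 4.9), a distance of √(0.3² + 4.3²) ≈ 4.3.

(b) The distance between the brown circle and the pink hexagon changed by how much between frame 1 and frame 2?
-0.7

Distance in frame 1: 7.3. Distance in frame 2: 6.6.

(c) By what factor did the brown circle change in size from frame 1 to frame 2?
0.7×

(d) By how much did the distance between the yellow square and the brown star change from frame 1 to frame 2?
-2.2

Distance in frame 1: 12.8. Distance in frame 2: 10.6.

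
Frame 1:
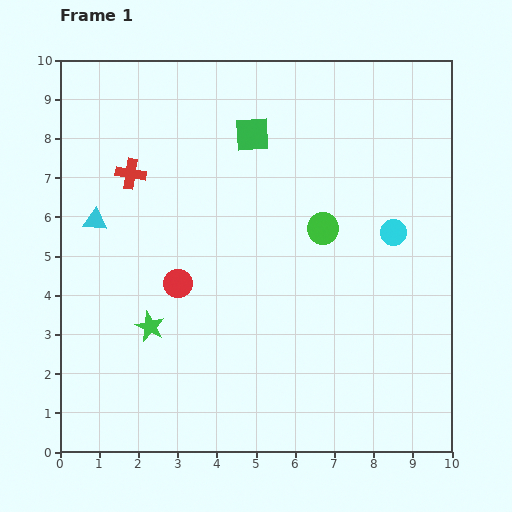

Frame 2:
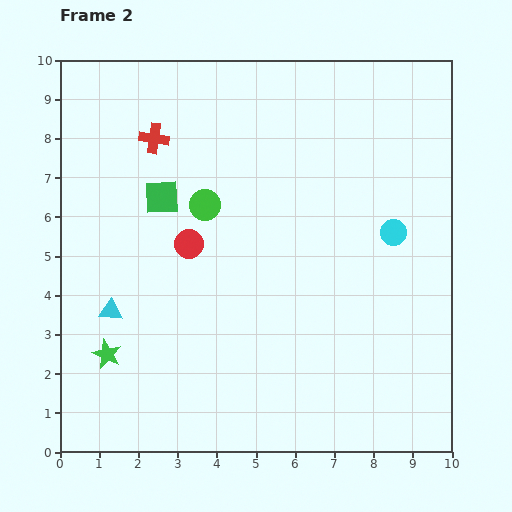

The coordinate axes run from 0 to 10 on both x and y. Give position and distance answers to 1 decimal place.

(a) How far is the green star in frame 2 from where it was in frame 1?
1.3

The green star moved from (2.3, 3.2) to (1.2, 2.5), a distance of √(1.1² + 0.7²) ≈ 1.3.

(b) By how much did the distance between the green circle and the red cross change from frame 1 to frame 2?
-3.0

Distance in frame 1: 5.1. Distance in frame 2: 2.1.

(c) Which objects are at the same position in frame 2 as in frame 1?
the cyan circle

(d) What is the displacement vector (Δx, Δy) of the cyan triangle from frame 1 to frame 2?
(0.4, -2.3)

The cyan triangle was at (0.9, 5.9) in frame 1 and (1.3, 3.6) in frame 2.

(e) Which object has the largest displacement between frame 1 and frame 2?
the green circle

(moved 3.1; next 2.8)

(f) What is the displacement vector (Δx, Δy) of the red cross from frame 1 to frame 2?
(0.6, 0.9)

The red cross was at (1.8, 7.1) in frame 1 and (2.4, 8.0) in frame 2.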